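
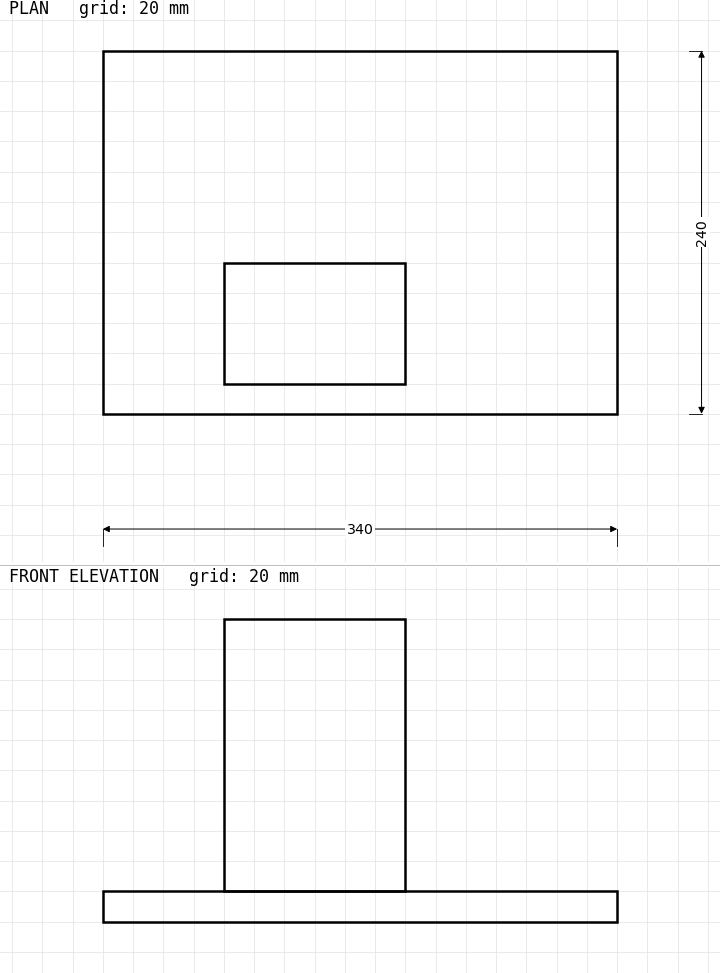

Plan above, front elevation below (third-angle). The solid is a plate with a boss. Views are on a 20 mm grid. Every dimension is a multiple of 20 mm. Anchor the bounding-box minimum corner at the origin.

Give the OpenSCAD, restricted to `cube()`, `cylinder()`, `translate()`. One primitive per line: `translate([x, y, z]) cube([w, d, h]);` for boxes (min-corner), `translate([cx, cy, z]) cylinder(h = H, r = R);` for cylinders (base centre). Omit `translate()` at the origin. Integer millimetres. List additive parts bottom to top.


cube([340, 240, 20]);
translate([80, 20, 20]) cube([120, 80, 180]);


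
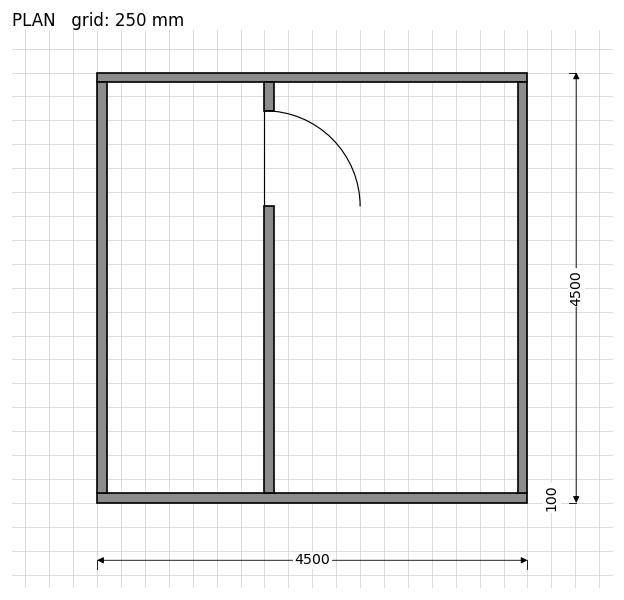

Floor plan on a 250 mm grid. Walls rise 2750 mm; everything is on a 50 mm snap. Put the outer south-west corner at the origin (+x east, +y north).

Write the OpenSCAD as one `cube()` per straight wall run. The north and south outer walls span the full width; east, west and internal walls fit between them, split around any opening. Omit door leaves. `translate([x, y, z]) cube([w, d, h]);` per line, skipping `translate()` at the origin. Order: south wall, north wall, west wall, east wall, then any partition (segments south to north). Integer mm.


cube([4500, 100, 2750]);
translate([0, 4400, 0]) cube([4500, 100, 2750]);
translate([0, 100, 0]) cube([100, 4300, 2750]);
translate([4400, 100, 0]) cube([100, 4300, 2750]);
translate([1750, 100, 0]) cube([100, 3000, 2750]);
translate([1750, 4100, 0]) cube([100, 300, 2750]);


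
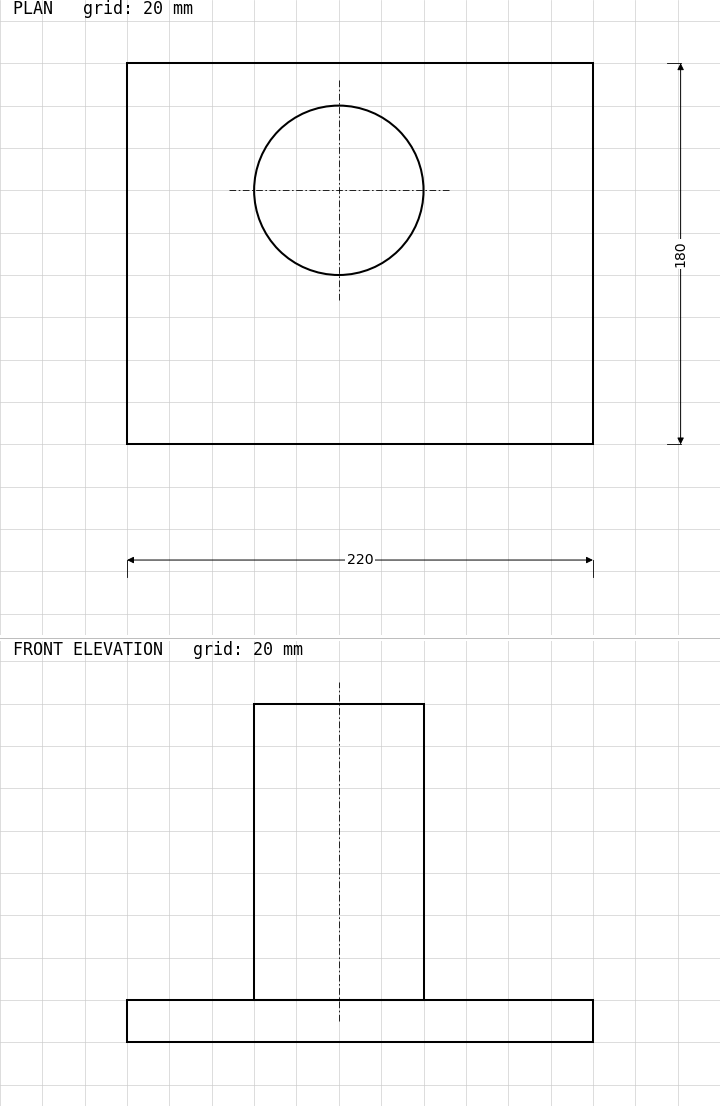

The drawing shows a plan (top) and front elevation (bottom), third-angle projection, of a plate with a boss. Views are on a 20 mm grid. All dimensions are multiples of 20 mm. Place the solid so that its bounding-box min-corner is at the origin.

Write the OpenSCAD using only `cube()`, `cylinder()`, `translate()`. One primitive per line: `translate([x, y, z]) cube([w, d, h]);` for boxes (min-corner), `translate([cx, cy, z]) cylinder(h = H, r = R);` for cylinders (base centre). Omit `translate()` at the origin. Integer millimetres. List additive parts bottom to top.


cube([220, 180, 20]);
translate([100, 120, 20]) cylinder(h = 140, r = 40);


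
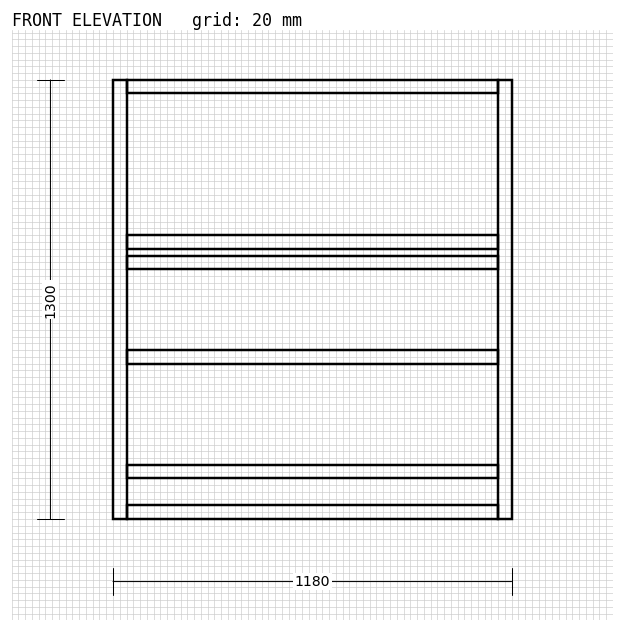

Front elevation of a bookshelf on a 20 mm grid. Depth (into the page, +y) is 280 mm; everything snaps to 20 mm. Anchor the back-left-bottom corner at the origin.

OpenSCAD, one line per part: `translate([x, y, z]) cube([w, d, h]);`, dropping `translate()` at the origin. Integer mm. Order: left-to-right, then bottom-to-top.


cube([40, 280, 1300]);
translate([40, 0, 0]) cube([1100, 280, 40]);
translate([40, 0, 120]) cube([1100, 280, 40]);
translate([40, 0, 460]) cube([1100, 280, 40]);
translate([40, 0, 740]) cube([1100, 280, 40]);
translate([40, 0, 800]) cube([1100, 280, 40]);
translate([40, 0, 1260]) cube([1100, 280, 40]);
translate([1140, 0, 0]) cube([40, 280, 1300]);


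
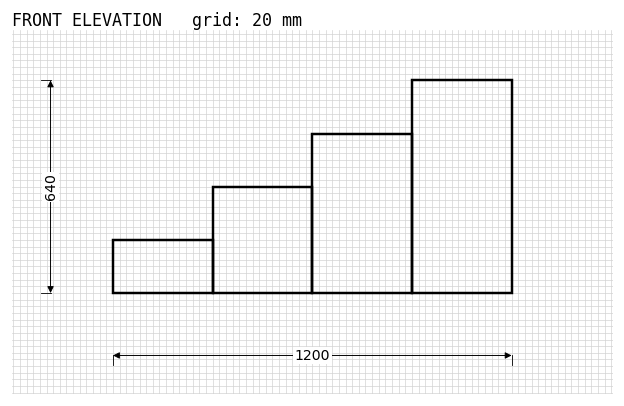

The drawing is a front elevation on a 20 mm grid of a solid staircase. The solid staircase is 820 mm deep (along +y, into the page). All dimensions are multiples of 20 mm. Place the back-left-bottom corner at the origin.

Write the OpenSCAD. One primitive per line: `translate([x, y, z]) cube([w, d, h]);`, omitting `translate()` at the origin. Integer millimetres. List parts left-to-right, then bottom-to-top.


cube([300, 820, 160]);
translate([300, 0, 0]) cube([300, 820, 320]);
translate([600, 0, 0]) cube([300, 820, 480]);
translate([900, 0, 0]) cube([300, 820, 640]);


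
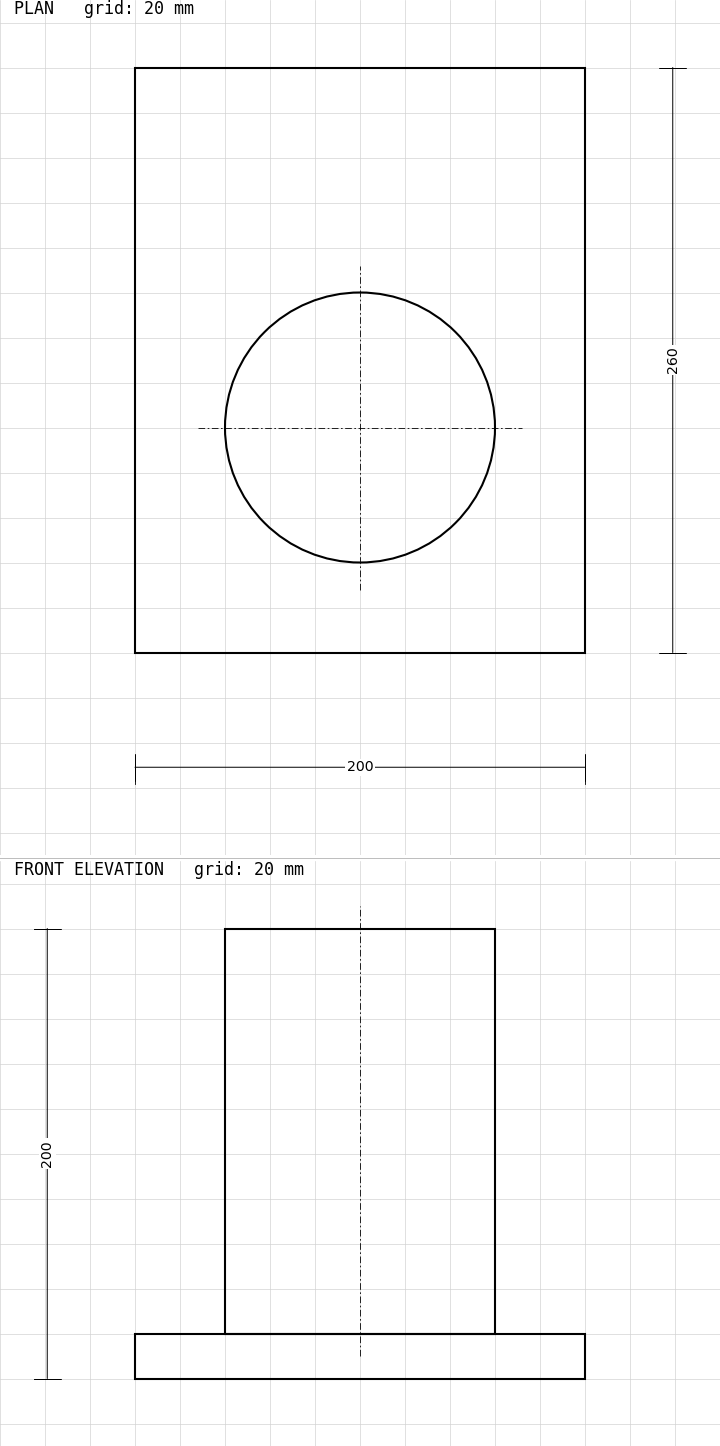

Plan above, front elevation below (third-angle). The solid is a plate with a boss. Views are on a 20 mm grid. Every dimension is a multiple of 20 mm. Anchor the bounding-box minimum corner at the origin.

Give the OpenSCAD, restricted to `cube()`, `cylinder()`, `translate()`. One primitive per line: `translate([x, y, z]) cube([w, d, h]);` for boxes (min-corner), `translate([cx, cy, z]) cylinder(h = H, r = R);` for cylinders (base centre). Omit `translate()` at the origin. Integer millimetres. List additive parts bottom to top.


cube([200, 260, 20]);
translate([100, 100, 20]) cylinder(h = 180, r = 60);


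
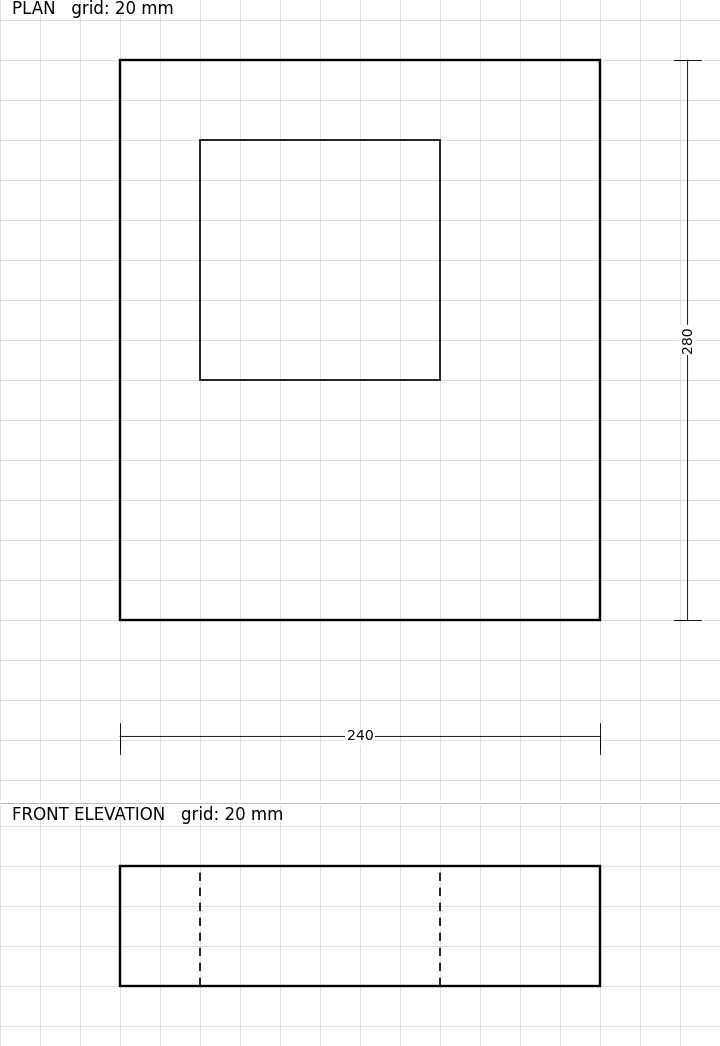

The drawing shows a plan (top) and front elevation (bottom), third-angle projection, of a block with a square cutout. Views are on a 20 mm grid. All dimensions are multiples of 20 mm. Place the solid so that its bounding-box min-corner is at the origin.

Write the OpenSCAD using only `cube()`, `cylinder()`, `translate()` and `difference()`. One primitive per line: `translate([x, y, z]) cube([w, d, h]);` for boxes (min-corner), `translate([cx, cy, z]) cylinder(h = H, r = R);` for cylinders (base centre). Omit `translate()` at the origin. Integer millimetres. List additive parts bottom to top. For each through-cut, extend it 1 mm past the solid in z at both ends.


difference() {
  cube([240, 280, 60]);
  translate([40, 120, -1]) cube([120, 120, 62]);
}


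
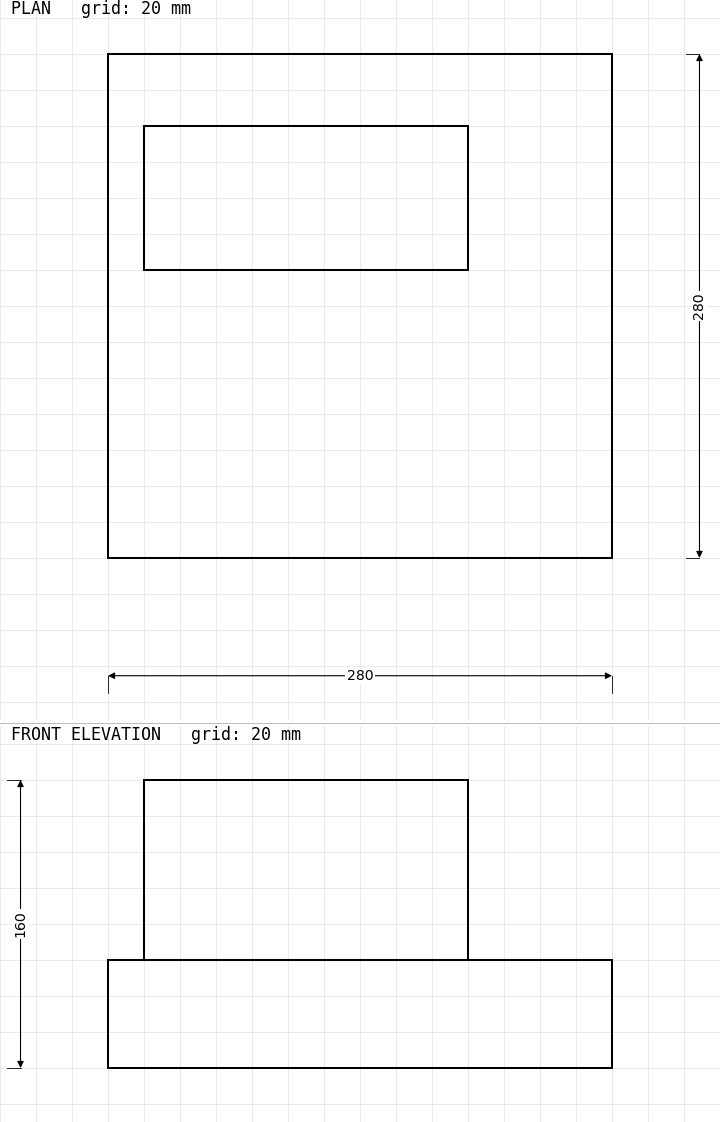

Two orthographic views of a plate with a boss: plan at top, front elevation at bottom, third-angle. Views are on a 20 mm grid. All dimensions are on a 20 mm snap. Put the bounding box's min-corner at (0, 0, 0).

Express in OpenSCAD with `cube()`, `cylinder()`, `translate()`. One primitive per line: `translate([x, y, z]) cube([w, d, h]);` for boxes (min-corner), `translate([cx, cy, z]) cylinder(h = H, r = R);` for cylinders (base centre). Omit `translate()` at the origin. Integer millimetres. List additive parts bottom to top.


cube([280, 280, 60]);
translate([20, 160, 60]) cube([180, 80, 100]);


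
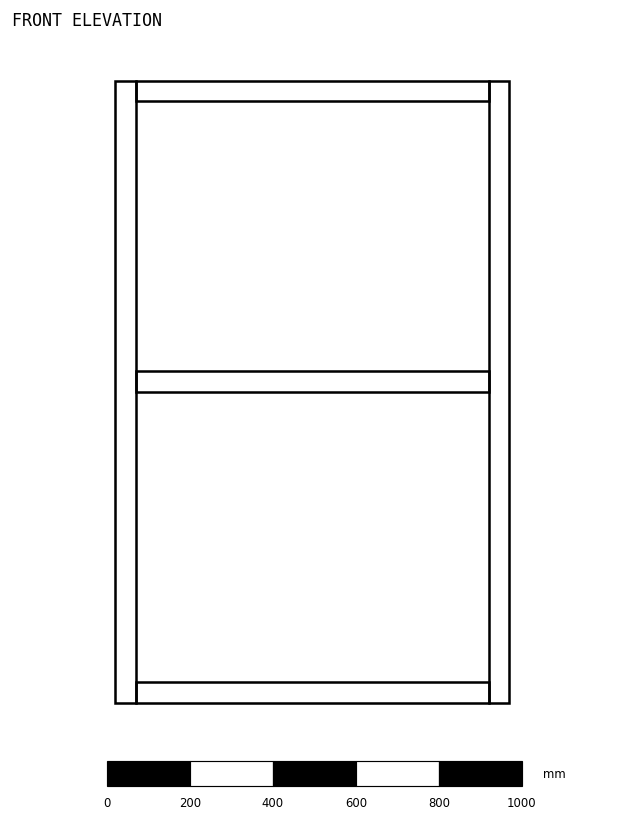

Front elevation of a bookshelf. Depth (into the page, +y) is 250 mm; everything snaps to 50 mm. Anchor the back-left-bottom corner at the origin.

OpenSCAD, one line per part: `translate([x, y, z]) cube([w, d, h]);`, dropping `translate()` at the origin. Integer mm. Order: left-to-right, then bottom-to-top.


cube([50, 250, 1500]);
translate([50, 0, 0]) cube([850, 250, 50]);
translate([50, 0, 750]) cube([850, 250, 50]);
translate([50, 0, 1450]) cube([850, 250, 50]);
translate([900, 0, 0]) cube([50, 250, 1500]);


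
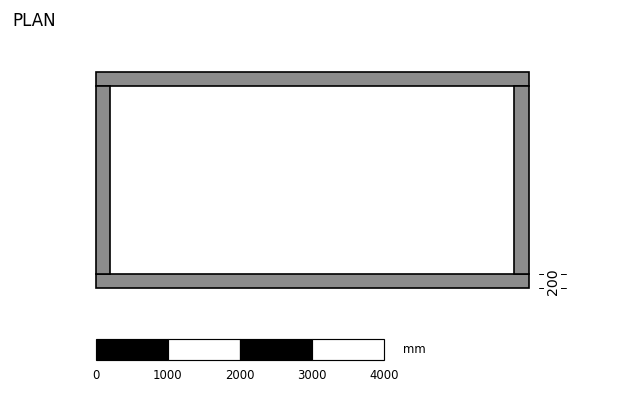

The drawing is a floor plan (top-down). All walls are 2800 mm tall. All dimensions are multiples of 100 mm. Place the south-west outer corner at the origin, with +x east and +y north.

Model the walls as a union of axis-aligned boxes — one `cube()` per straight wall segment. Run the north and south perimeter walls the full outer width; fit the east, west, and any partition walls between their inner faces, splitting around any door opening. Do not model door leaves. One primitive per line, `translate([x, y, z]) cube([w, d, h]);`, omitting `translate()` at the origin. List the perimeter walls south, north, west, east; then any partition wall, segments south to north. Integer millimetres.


cube([6000, 200, 2800]);
translate([0, 2800, 0]) cube([6000, 200, 2800]);
translate([0, 200, 0]) cube([200, 2600, 2800]);
translate([5800, 200, 0]) cube([200, 2600, 2800]);


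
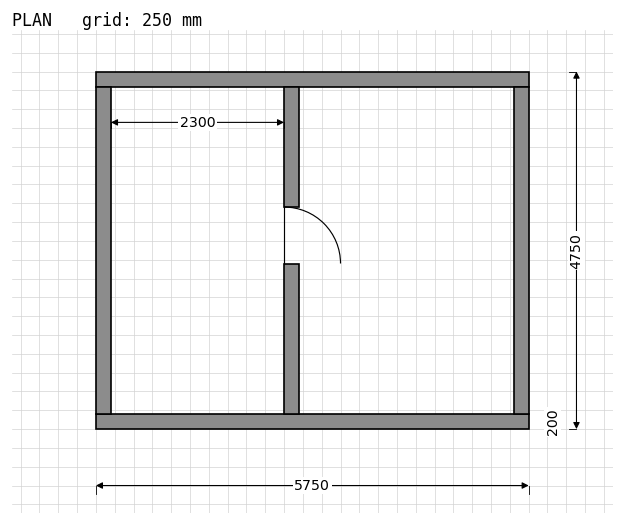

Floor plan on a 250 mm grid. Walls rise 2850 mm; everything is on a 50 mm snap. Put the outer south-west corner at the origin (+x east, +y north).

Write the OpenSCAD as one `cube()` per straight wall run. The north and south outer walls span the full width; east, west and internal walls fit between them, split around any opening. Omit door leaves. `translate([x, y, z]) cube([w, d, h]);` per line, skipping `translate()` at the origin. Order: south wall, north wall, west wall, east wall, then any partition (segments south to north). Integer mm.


cube([5750, 200, 2850]);
translate([0, 4550, 0]) cube([5750, 200, 2850]);
translate([0, 200, 0]) cube([200, 4350, 2850]);
translate([5550, 200, 0]) cube([200, 4350, 2850]);
translate([2500, 200, 0]) cube([200, 2000, 2850]);
translate([2500, 2950, 0]) cube([200, 1600, 2850]);


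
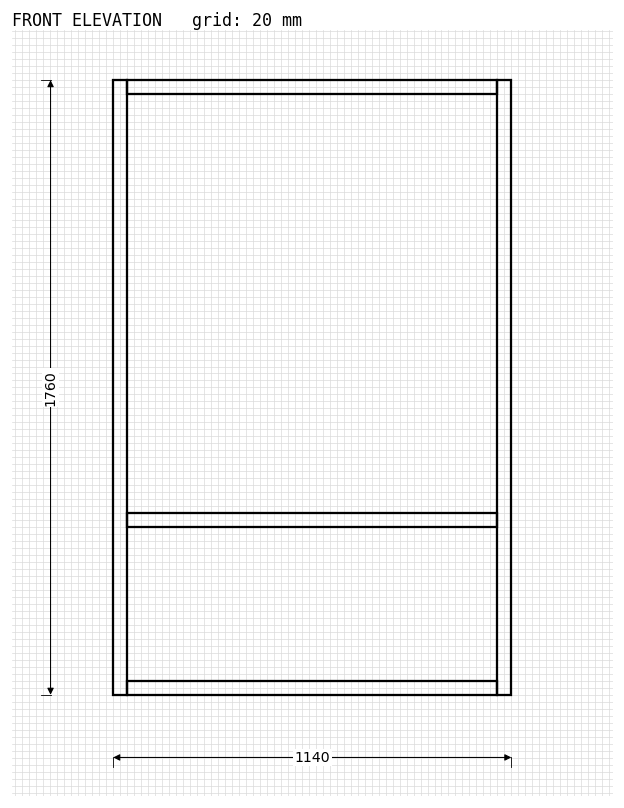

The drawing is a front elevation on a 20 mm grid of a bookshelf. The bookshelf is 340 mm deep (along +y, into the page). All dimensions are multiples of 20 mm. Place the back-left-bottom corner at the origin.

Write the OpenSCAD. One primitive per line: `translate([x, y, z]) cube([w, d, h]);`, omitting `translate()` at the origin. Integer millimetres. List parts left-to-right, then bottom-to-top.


cube([40, 340, 1760]);
translate([40, 0, 0]) cube([1060, 340, 40]);
translate([40, 0, 480]) cube([1060, 340, 40]);
translate([40, 0, 1720]) cube([1060, 340, 40]);
translate([1100, 0, 0]) cube([40, 340, 1760]);


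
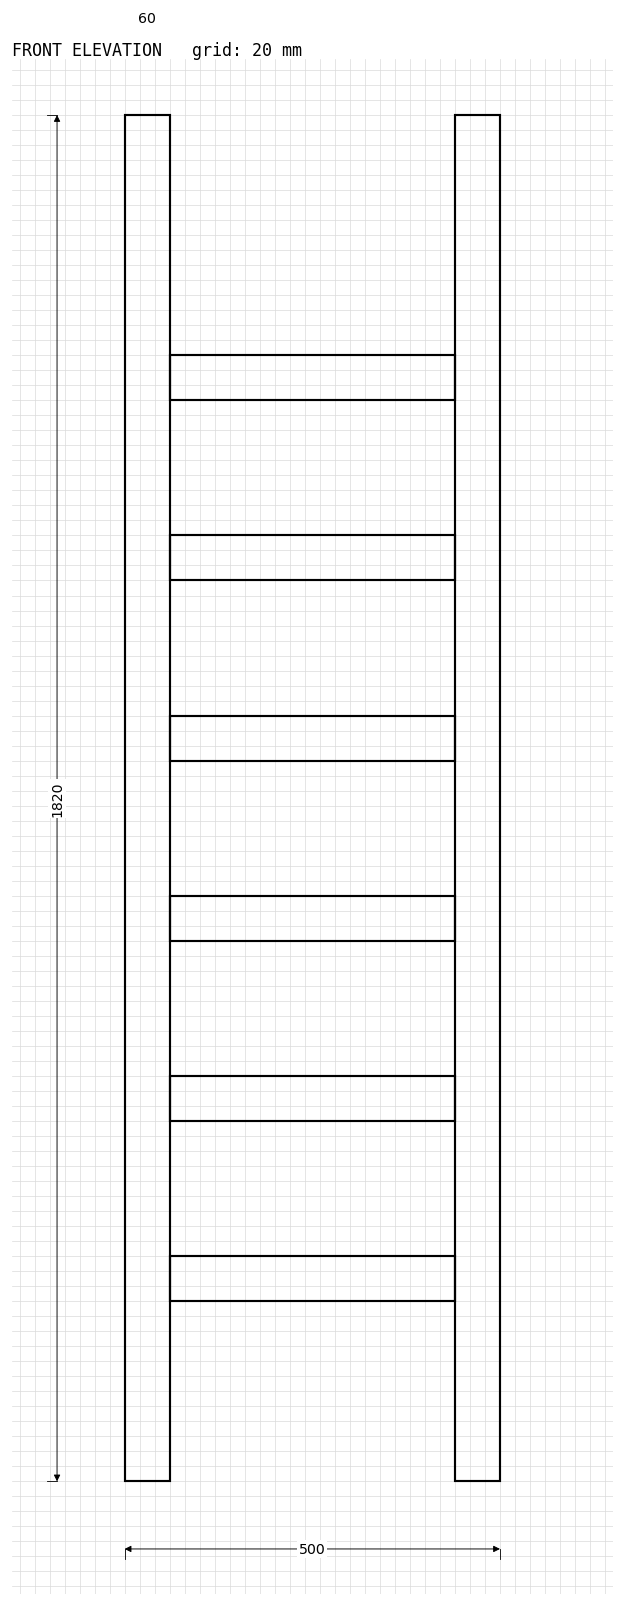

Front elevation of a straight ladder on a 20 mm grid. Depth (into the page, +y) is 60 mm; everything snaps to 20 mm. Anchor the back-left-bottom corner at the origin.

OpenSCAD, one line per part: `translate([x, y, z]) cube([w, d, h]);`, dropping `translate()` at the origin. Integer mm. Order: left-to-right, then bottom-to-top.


cube([60, 60, 1820]);
translate([60, 0, 240]) cube([380, 60, 60]);
translate([60, 0, 480]) cube([380, 60, 60]);
translate([60, 0, 720]) cube([380, 60, 60]);
translate([60, 0, 960]) cube([380, 60, 60]);
translate([60, 0, 1200]) cube([380, 60, 60]);
translate([60, 0, 1440]) cube([380, 60, 60]);
translate([440, 0, 0]) cube([60, 60, 1820]);


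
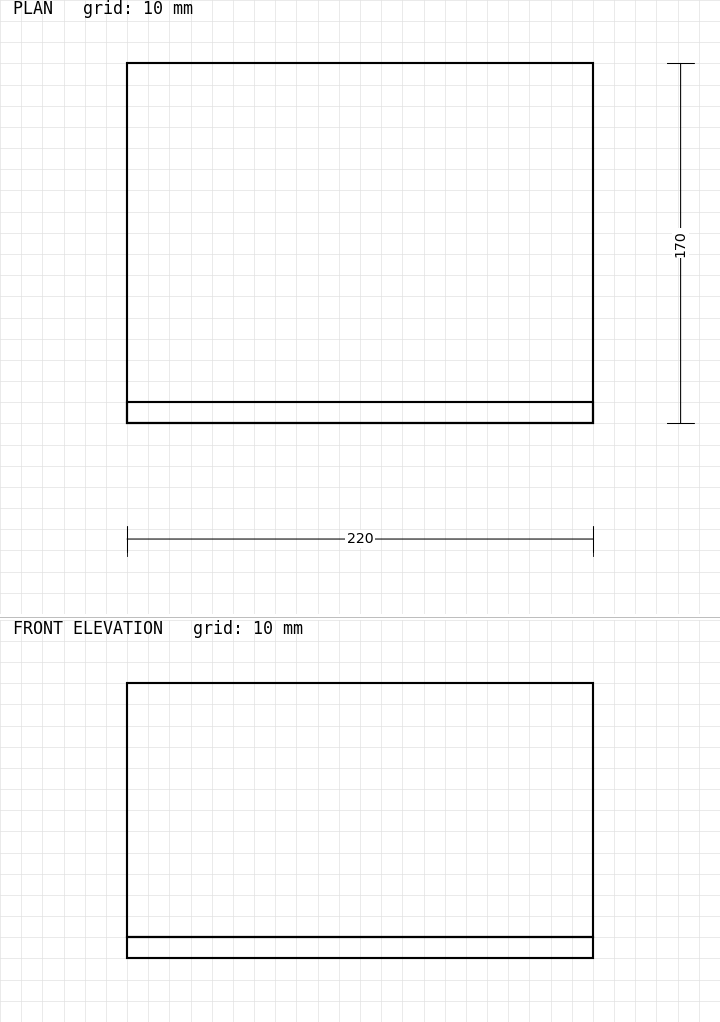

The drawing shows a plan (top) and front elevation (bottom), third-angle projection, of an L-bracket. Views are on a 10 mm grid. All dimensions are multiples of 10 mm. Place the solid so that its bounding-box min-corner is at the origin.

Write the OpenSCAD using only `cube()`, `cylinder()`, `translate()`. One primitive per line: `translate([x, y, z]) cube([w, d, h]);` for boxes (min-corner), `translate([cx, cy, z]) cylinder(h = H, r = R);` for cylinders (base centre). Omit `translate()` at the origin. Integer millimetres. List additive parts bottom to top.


cube([220, 170, 10]);
translate([0, 0, 10]) cube([220, 10, 120]);


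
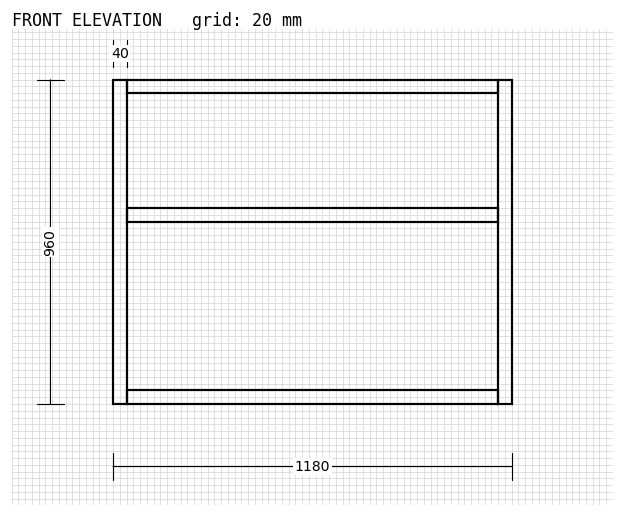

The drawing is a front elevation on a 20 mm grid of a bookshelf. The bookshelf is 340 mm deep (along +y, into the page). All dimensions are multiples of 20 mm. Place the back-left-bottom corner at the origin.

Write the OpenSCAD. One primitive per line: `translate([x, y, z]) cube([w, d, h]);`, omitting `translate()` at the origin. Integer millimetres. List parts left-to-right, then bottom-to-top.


cube([40, 340, 960]);
translate([40, 0, 0]) cube([1100, 340, 40]);
translate([40, 0, 540]) cube([1100, 340, 40]);
translate([40, 0, 920]) cube([1100, 340, 40]);
translate([1140, 0, 0]) cube([40, 340, 960]);


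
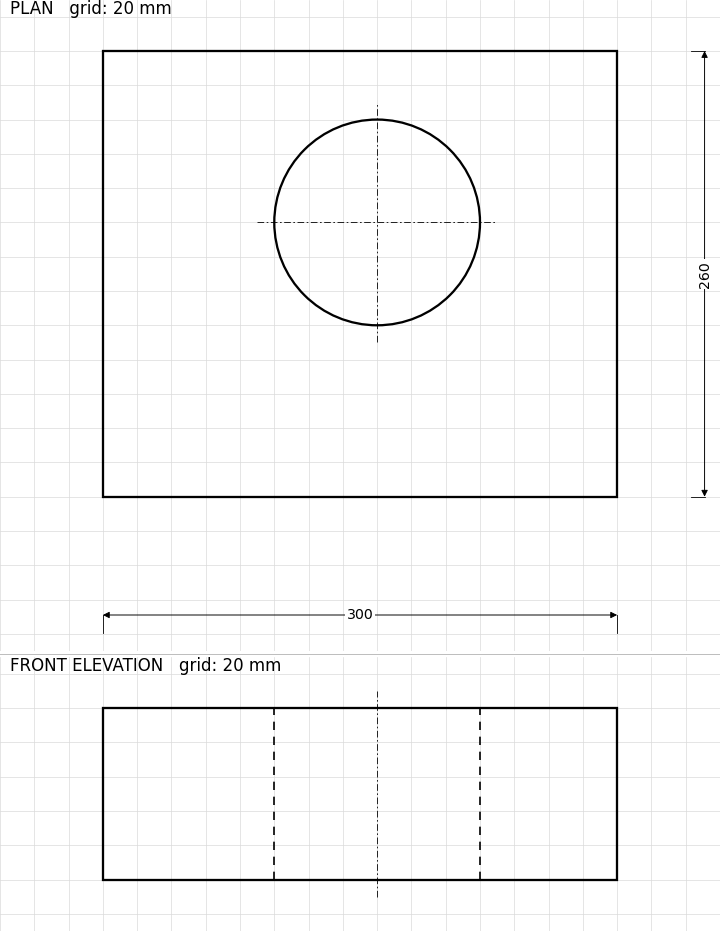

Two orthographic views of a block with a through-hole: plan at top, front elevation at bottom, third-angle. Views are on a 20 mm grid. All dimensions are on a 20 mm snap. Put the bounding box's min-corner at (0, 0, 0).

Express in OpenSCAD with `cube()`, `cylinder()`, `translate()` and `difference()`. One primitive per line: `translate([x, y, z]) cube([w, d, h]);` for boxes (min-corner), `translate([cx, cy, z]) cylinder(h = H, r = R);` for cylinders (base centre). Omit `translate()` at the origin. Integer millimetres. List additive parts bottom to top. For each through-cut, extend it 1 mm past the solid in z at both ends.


difference() {
  cube([300, 260, 100]);
  translate([160, 160, -1]) cylinder(h = 102, r = 60);
}


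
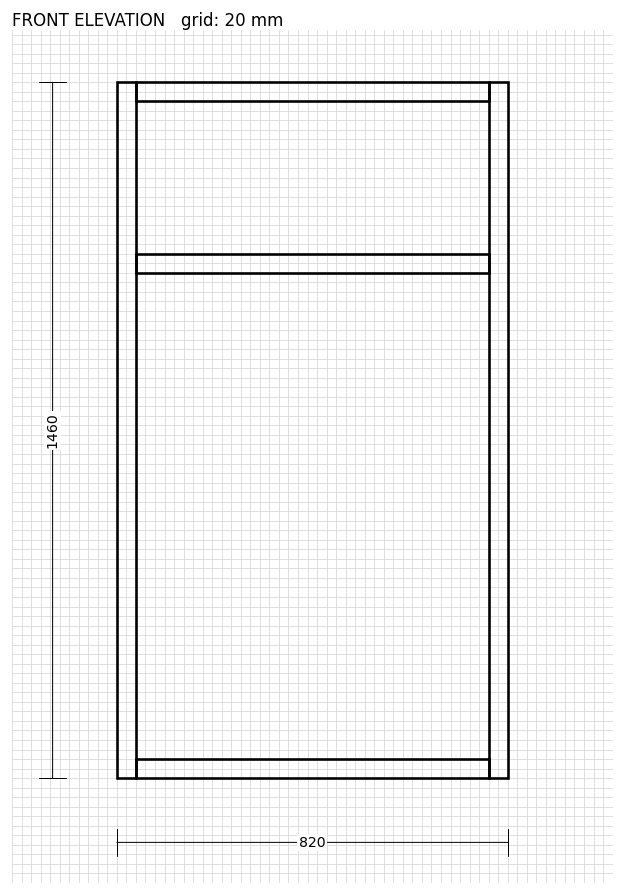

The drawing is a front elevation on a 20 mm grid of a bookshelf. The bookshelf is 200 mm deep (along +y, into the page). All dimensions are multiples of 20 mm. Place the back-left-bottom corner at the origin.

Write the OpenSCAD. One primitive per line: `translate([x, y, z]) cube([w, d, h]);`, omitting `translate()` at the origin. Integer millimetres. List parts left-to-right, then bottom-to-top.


cube([40, 200, 1460]);
translate([40, 0, 0]) cube([740, 200, 40]);
translate([40, 0, 1060]) cube([740, 200, 40]);
translate([40, 0, 1420]) cube([740, 200, 40]);
translate([780, 0, 0]) cube([40, 200, 1460]);


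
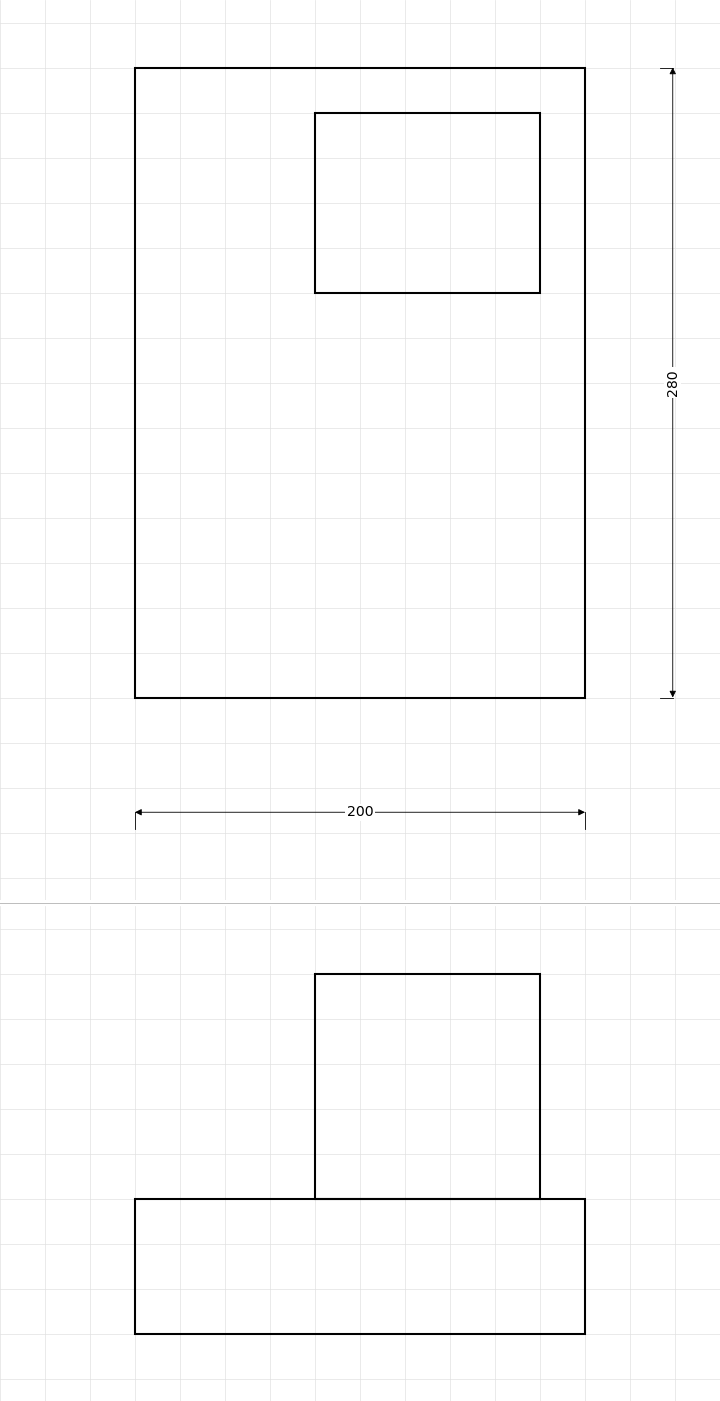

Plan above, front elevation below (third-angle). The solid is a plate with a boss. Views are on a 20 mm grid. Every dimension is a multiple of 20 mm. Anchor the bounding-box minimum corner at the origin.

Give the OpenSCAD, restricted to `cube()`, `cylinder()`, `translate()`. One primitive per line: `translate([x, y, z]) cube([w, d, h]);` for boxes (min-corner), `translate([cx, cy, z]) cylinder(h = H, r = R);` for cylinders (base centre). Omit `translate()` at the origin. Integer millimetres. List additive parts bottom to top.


cube([200, 280, 60]);
translate([80, 180, 60]) cube([100, 80, 100]);


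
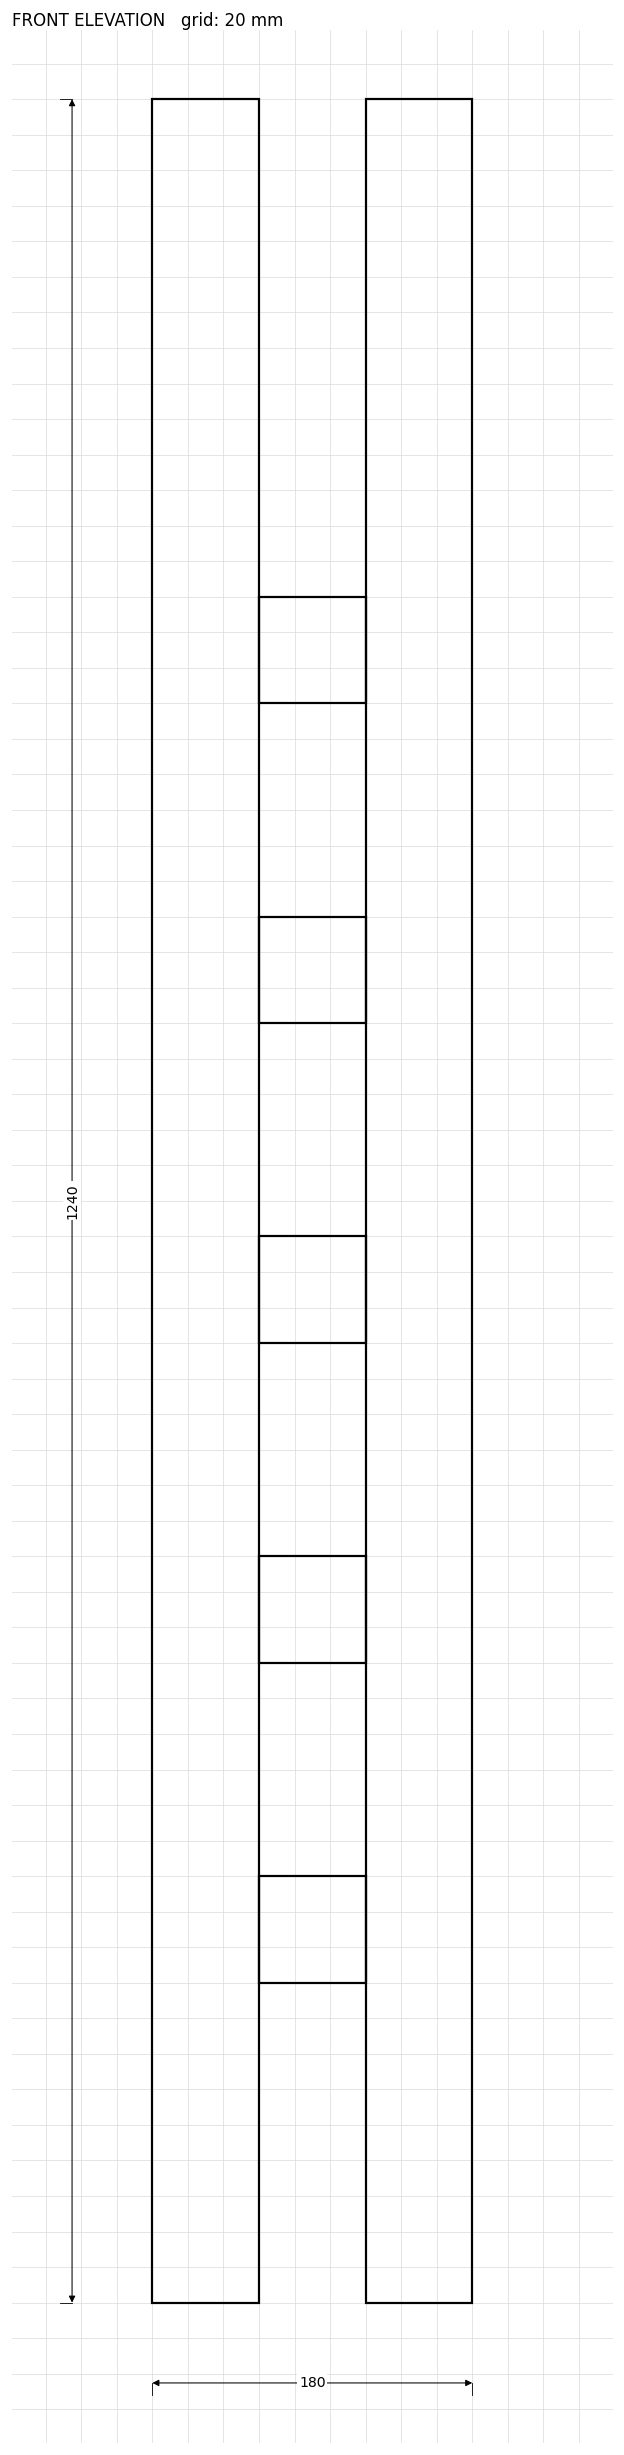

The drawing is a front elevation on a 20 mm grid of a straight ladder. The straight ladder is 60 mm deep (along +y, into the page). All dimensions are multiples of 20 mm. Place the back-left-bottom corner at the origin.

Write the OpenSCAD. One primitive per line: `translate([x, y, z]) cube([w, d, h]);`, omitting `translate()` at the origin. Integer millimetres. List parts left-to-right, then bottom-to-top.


cube([60, 60, 1240]);
translate([60, 0, 180]) cube([60, 60, 60]);
translate([60, 0, 360]) cube([60, 60, 60]);
translate([60, 0, 540]) cube([60, 60, 60]);
translate([60, 0, 720]) cube([60, 60, 60]);
translate([60, 0, 900]) cube([60, 60, 60]);
translate([120, 0, 0]) cube([60, 60, 1240]);


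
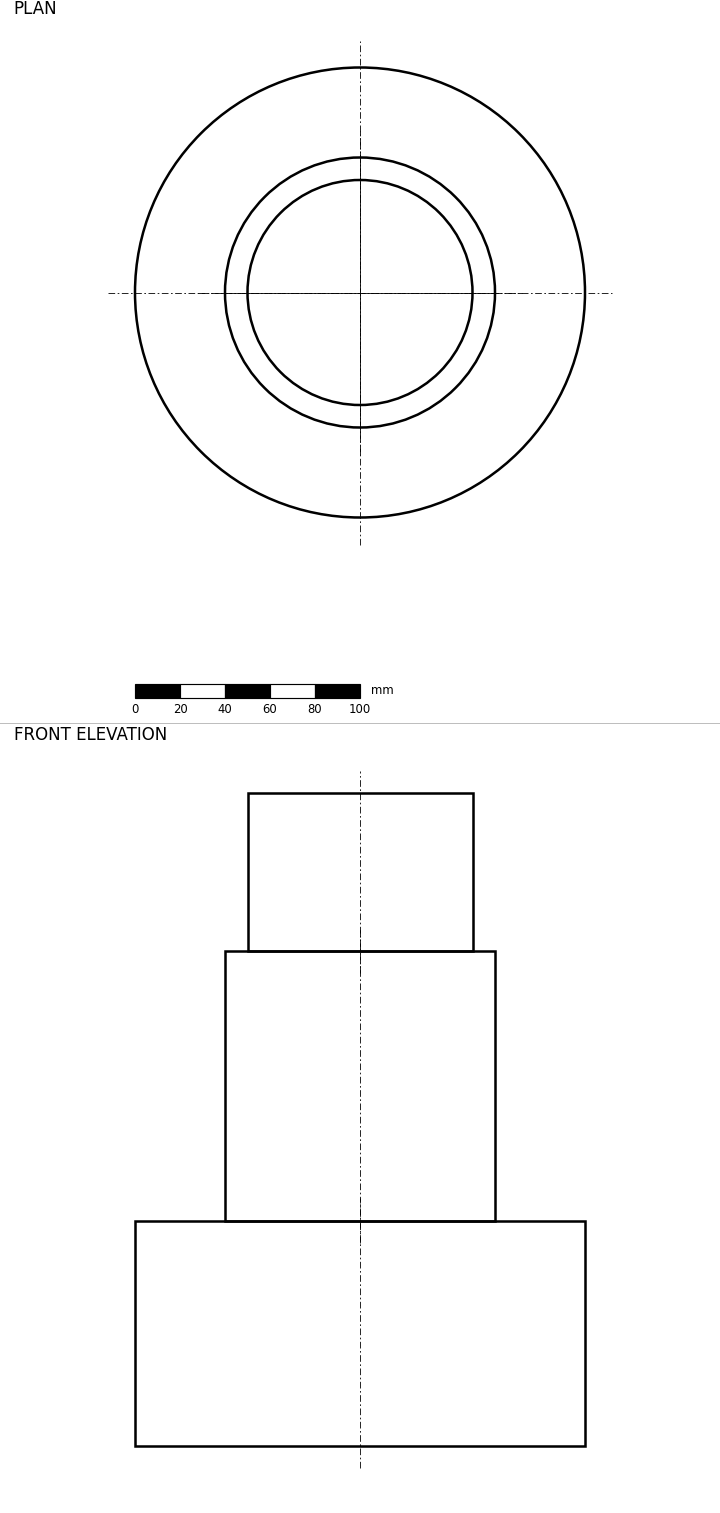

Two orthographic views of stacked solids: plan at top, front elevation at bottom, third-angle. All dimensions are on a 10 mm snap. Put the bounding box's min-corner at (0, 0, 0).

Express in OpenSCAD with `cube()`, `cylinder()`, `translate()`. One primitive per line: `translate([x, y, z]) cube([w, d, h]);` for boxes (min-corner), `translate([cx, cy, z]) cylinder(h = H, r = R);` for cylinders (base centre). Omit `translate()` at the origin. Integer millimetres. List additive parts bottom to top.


translate([100, 100, 0]) cylinder(h = 100, r = 100);
translate([100, 100, 100]) cylinder(h = 120, r = 60);
translate([100, 100, 220]) cylinder(h = 70, r = 50);


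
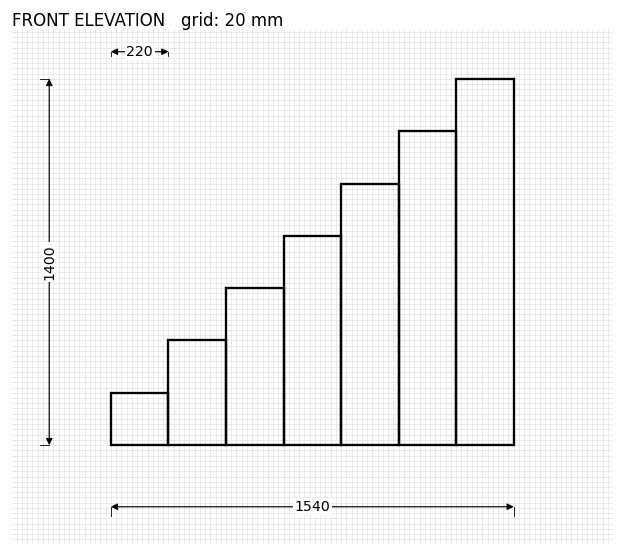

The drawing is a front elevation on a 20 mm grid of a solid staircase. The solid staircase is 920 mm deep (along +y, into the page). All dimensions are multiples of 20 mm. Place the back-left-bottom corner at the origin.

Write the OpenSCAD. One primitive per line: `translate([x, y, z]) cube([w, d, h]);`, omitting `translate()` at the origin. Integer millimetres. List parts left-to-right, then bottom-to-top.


cube([220, 920, 200]);
translate([220, 0, 0]) cube([220, 920, 400]);
translate([440, 0, 0]) cube([220, 920, 600]);
translate([660, 0, 0]) cube([220, 920, 800]);
translate([880, 0, 0]) cube([220, 920, 1000]);
translate([1100, 0, 0]) cube([220, 920, 1200]);
translate([1320, 0, 0]) cube([220, 920, 1400]);


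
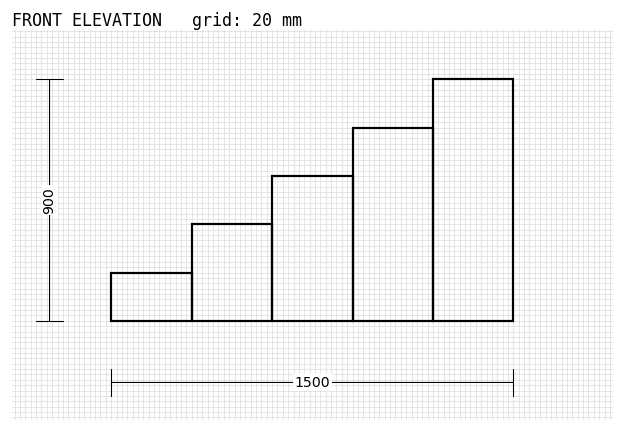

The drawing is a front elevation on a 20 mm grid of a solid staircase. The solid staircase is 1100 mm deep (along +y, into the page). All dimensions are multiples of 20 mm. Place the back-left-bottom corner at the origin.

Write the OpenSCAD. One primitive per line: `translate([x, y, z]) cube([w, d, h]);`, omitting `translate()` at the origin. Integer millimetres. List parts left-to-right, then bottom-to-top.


cube([300, 1100, 180]);
translate([300, 0, 0]) cube([300, 1100, 360]);
translate([600, 0, 0]) cube([300, 1100, 540]);
translate([900, 0, 0]) cube([300, 1100, 720]);
translate([1200, 0, 0]) cube([300, 1100, 900]);


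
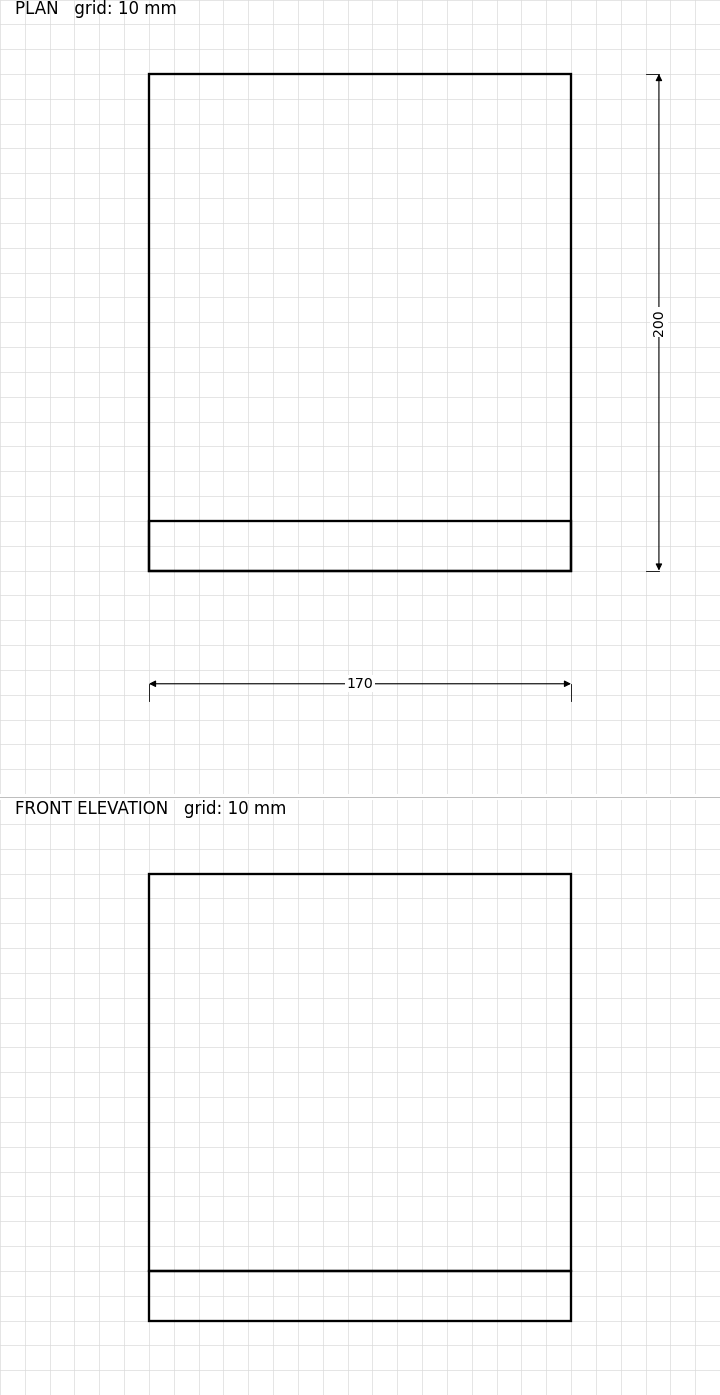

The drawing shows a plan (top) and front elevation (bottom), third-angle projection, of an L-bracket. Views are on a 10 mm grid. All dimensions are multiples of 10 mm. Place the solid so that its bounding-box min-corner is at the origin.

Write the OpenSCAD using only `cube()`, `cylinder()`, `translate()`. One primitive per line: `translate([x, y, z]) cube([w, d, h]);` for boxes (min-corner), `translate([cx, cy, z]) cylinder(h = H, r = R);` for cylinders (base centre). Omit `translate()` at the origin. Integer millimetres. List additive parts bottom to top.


cube([170, 200, 20]);
translate([0, 0, 20]) cube([170, 20, 160]);


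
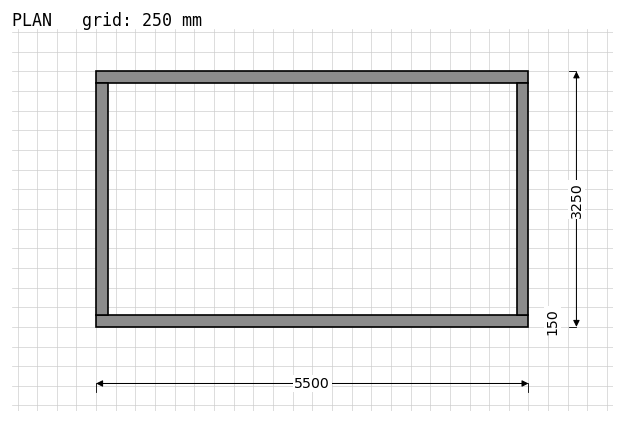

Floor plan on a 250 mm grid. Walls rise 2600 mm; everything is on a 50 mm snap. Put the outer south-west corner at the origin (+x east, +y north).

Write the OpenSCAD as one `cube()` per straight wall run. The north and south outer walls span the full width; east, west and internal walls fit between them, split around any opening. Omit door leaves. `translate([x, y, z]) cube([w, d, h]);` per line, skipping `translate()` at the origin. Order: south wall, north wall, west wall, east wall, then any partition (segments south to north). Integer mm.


cube([5500, 150, 2600]);
translate([0, 3100, 0]) cube([5500, 150, 2600]);
translate([0, 150, 0]) cube([150, 2950, 2600]);
translate([5350, 150, 0]) cube([150, 2950, 2600]);


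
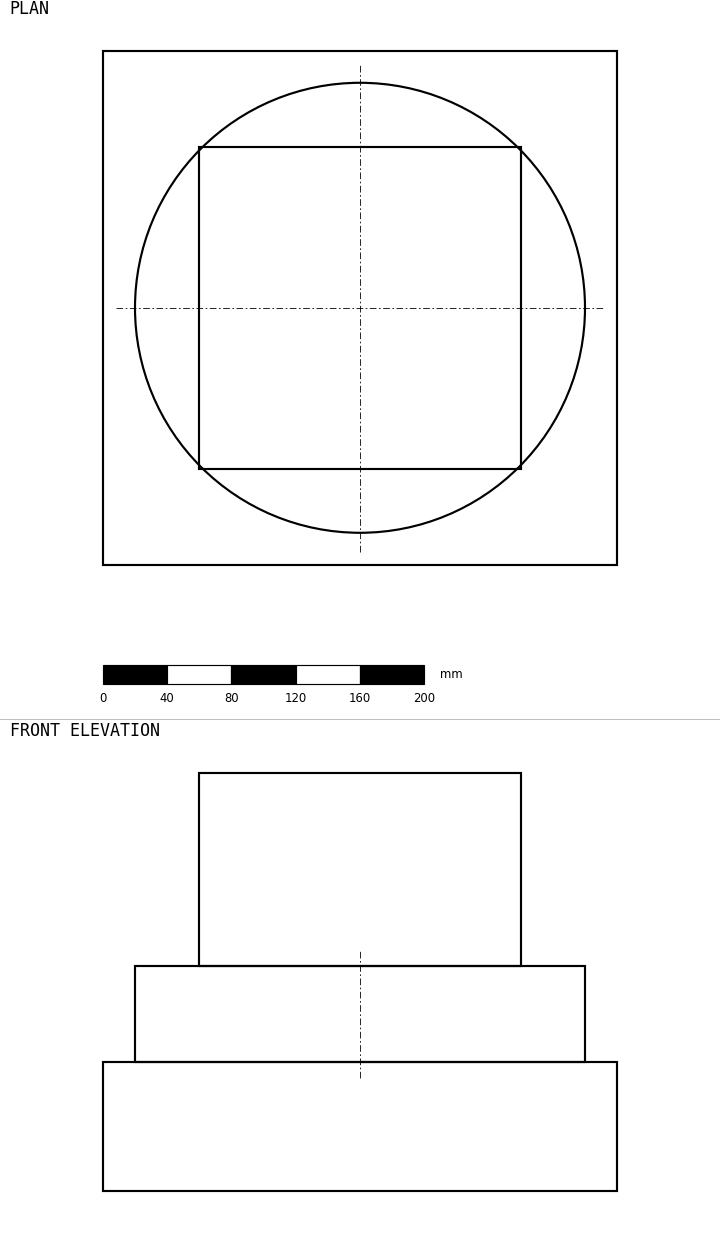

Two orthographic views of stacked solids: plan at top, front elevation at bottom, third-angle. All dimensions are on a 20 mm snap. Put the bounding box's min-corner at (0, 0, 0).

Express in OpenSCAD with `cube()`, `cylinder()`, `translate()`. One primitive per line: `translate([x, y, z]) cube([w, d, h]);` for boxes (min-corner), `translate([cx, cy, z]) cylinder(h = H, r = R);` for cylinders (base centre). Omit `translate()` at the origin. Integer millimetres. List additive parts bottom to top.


cube([320, 320, 80]);
translate([160, 160, 80]) cylinder(h = 60, r = 140);
translate([60, 60, 140]) cube([200, 200, 120]);


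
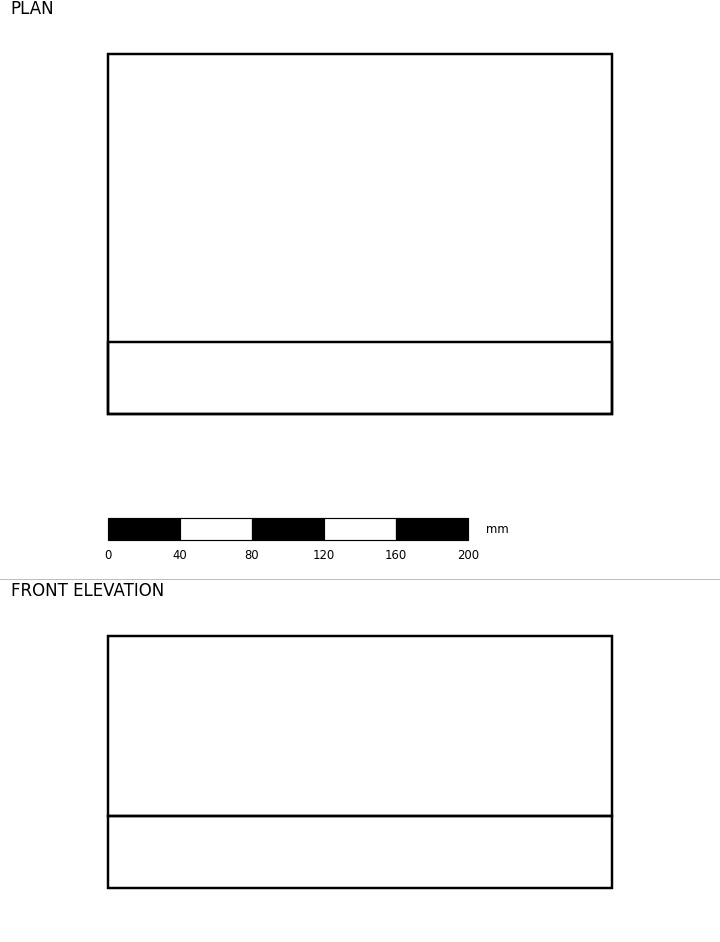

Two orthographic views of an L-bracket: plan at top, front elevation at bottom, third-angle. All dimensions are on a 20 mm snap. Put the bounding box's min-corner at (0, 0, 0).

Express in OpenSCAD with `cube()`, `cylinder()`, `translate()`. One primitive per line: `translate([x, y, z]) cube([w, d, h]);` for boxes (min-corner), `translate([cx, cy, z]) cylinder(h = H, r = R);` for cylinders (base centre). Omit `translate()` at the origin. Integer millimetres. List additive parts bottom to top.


cube([280, 200, 40]);
translate([0, 0, 40]) cube([280, 40, 100]);


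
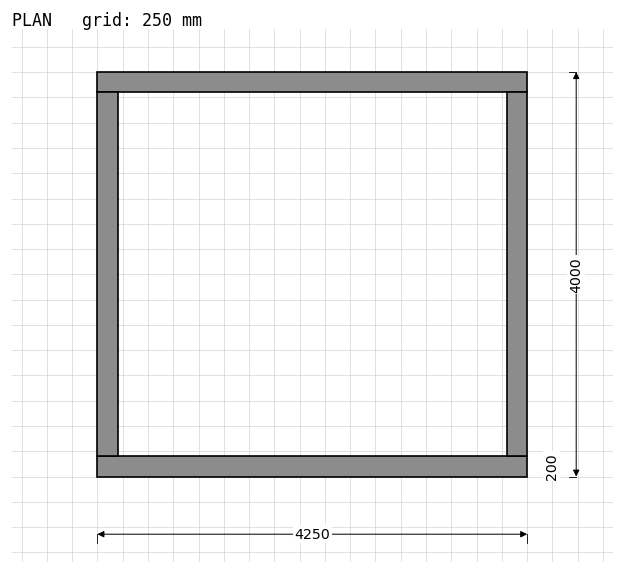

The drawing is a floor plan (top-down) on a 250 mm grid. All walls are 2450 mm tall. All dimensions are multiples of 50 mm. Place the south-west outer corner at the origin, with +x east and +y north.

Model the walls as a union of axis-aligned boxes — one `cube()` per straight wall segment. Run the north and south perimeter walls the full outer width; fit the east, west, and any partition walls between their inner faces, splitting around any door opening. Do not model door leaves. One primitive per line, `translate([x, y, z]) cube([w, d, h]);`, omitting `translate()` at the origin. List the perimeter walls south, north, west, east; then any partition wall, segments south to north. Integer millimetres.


cube([4250, 200, 2450]);
translate([0, 3800, 0]) cube([4250, 200, 2450]);
translate([0, 200, 0]) cube([200, 3600, 2450]);
translate([4050, 200, 0]) cube([200, 3600, 2450]);


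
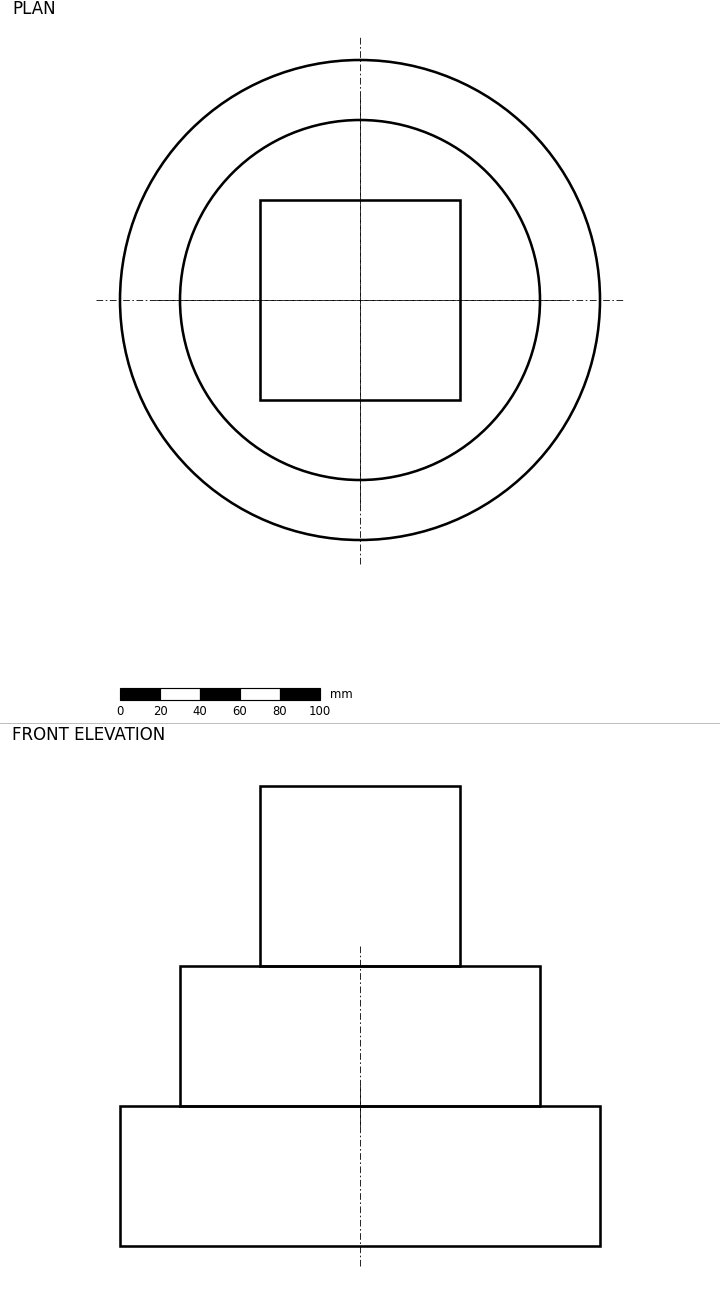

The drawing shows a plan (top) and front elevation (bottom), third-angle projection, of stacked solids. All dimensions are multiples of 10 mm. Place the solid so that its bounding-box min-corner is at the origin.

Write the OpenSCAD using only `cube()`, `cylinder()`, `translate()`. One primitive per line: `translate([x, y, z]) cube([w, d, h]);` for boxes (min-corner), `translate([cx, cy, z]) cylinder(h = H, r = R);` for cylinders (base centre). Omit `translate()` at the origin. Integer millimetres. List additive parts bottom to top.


translate([120, 120, 0]) cylinder(h = 70, r = 120);
translate([120, 120, 70]) cylinder(h = 70, r = 90);
translate([70, 70, 140]) cube([100, 100, 90]);


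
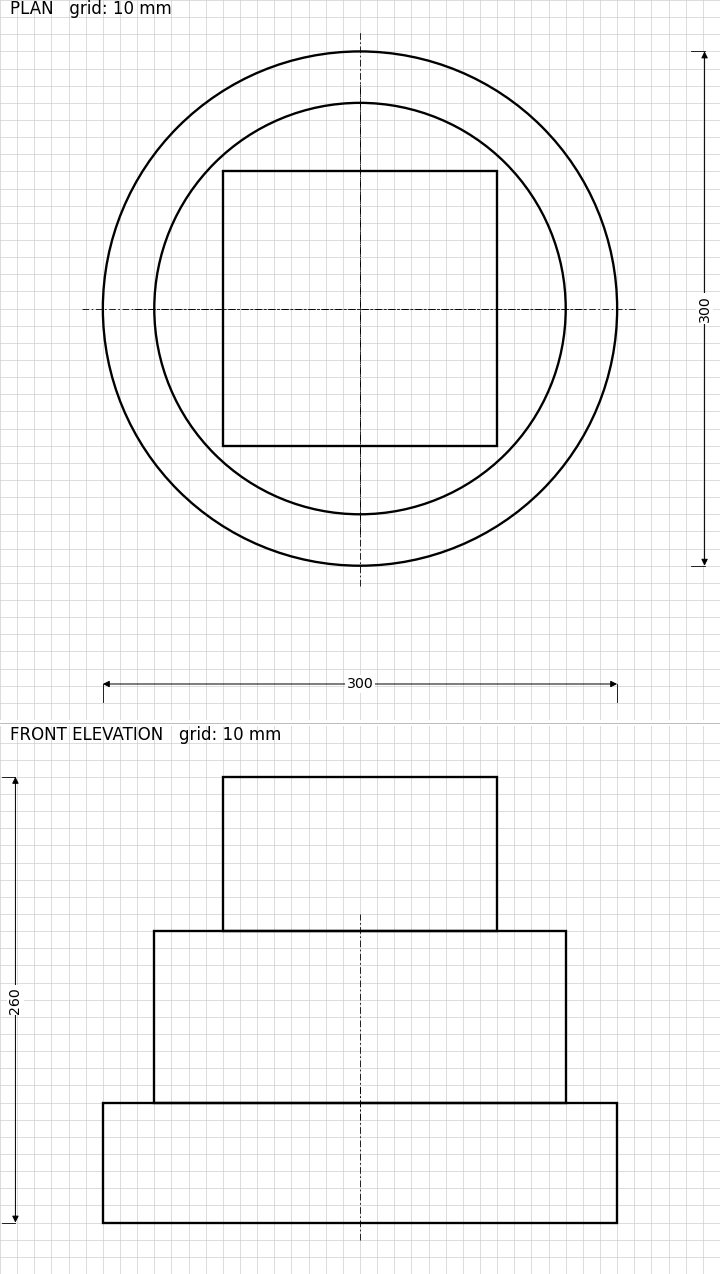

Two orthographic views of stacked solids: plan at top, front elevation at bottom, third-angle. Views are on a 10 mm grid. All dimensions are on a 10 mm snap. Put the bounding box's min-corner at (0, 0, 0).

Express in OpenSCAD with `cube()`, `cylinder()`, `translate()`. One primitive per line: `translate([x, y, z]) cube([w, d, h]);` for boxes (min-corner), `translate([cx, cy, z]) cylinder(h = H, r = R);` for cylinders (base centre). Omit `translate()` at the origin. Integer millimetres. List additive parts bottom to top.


translate([150, 150, 0]) cylinder(h = 70, r = 150);
translate([150, 150, 70]) cylinder(h = 100, r = 120);
translate([70, 70, 170]) cube([160, 160, 90]);


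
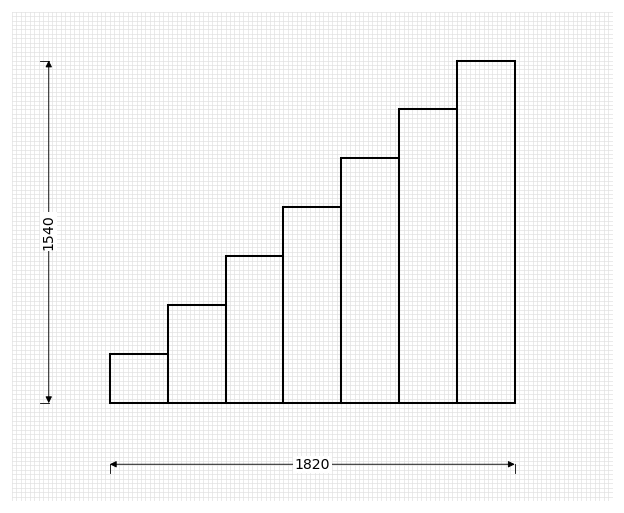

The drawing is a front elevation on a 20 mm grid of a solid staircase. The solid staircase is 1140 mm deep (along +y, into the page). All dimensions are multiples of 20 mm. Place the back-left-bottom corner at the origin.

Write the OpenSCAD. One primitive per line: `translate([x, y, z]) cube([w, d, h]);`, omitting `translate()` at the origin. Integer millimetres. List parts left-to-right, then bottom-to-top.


cube([260, 1140, 220]);
translate([260, 0, 0]) cube([260, 1140, 440]);
translate([520, 0, 0]) cube([260, 1140, 660]);
translate([780, 0, 0]) cube([260, 1140, 880]);
translate([1040, 0, 0]) cube([260, 1140, 1100]);
translate([1300, 0, 0]) cube([260, 1140, 1320]);
translate([1560, 0, 0]) cube([260, 1140, 1540]);


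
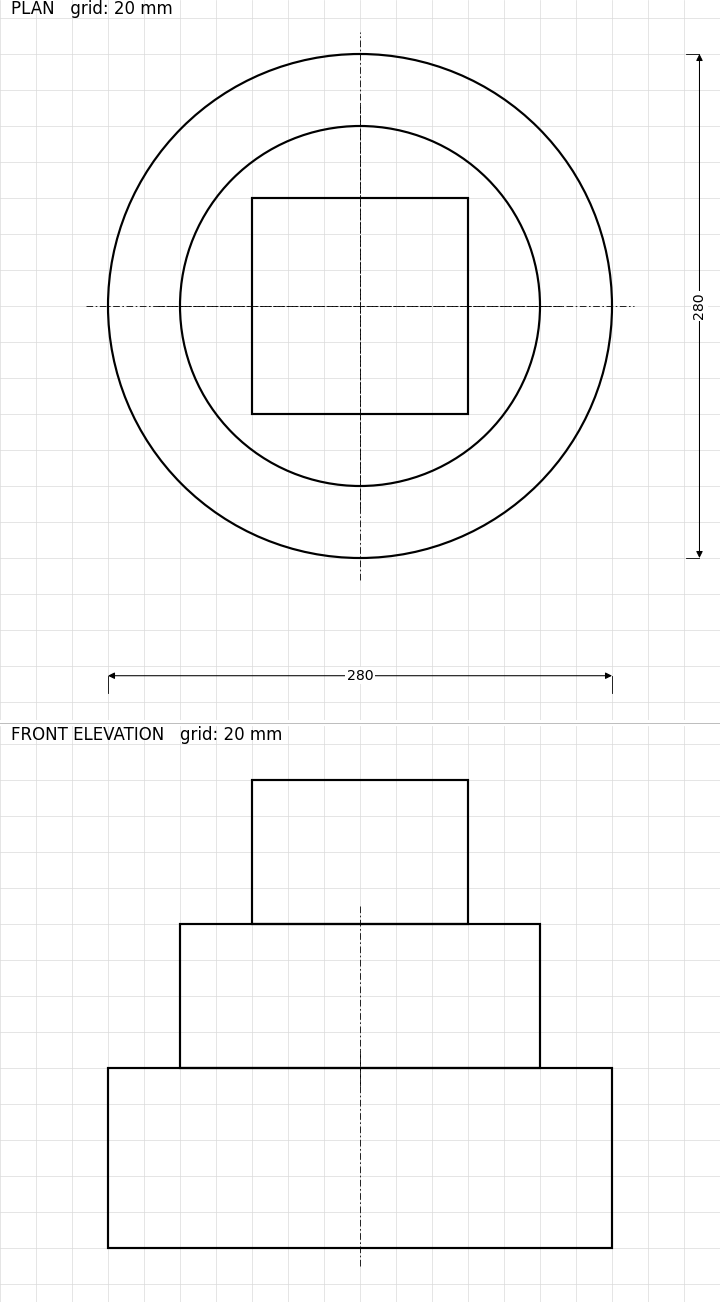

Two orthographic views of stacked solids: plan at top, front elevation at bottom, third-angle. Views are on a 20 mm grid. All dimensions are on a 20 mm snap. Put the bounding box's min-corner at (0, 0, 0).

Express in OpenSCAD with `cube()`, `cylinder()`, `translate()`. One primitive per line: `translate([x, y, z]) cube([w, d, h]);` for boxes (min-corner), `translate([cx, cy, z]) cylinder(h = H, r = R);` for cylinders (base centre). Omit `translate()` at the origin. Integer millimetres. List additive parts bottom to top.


translate([140, 140, 0]) cylinder(h = 100, r = 140);
translate([140, 140, 100]) cylinder(h = 80, r = 100);
translate([80, 80, 180]) cube([120, 120, 80]);


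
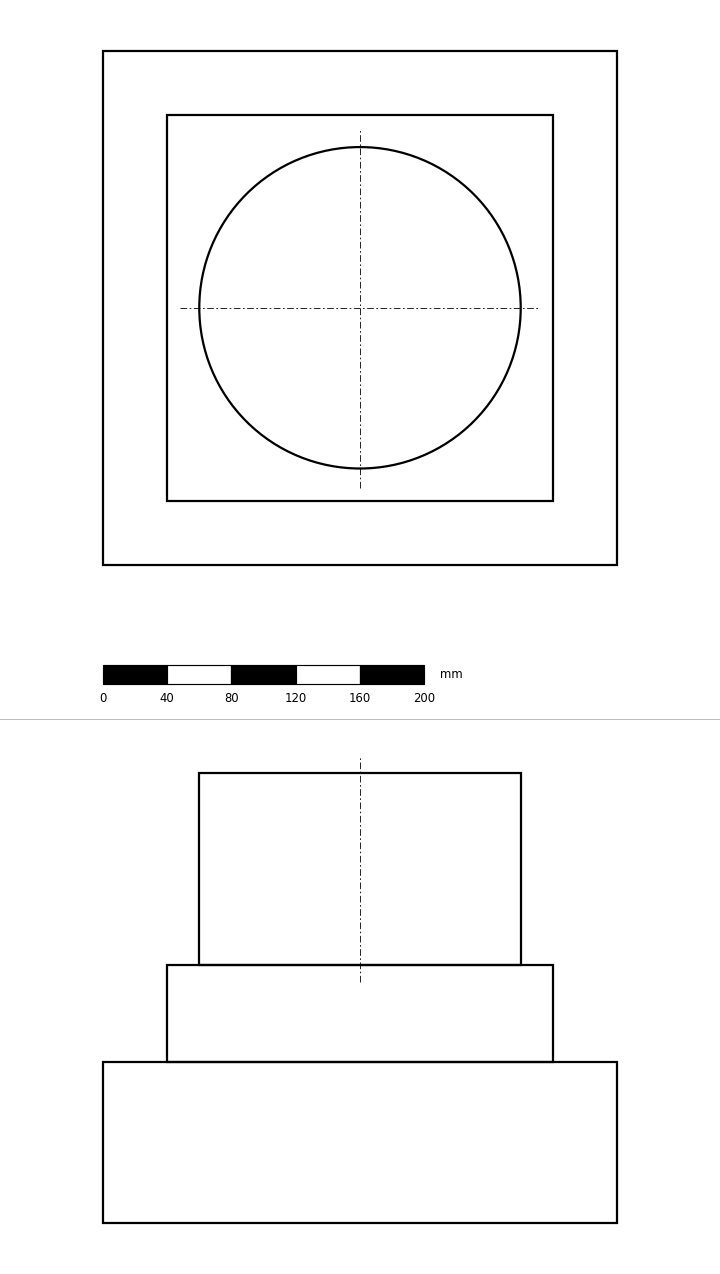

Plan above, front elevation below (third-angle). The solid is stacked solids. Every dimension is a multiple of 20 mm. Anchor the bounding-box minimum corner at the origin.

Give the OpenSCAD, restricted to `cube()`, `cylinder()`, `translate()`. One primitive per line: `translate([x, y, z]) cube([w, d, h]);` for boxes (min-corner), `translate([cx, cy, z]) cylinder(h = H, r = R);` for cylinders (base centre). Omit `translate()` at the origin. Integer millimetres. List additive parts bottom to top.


cube([320, 320, 100]);
translate([40, 40, 100]) cube([240, 240, 60]);
translate([160, 160, 160]) cylinder(h = 120, r = 100);


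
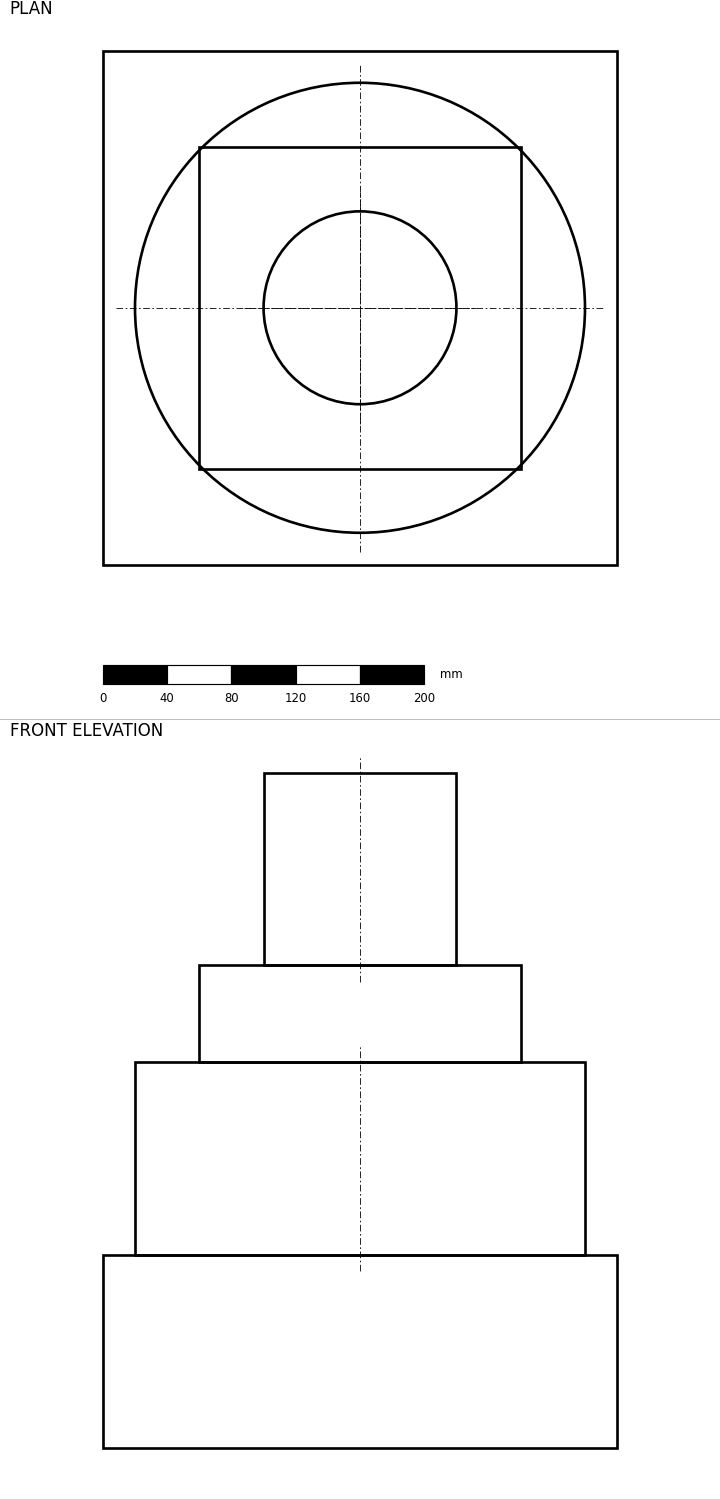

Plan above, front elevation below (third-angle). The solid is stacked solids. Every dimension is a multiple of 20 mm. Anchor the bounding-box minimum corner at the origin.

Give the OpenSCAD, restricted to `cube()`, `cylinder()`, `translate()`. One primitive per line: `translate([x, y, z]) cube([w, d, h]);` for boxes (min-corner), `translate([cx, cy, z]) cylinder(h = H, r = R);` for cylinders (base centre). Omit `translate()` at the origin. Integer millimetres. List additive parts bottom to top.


cube([320, 320, 120]);
translate([160, 160, 120]) cylinder(h = 120, r = 140);
translate([60, 60, 240]) cube([200, 200, 60]);
translate([160, 160, 300]) cylinder(h = 120, r = 60);


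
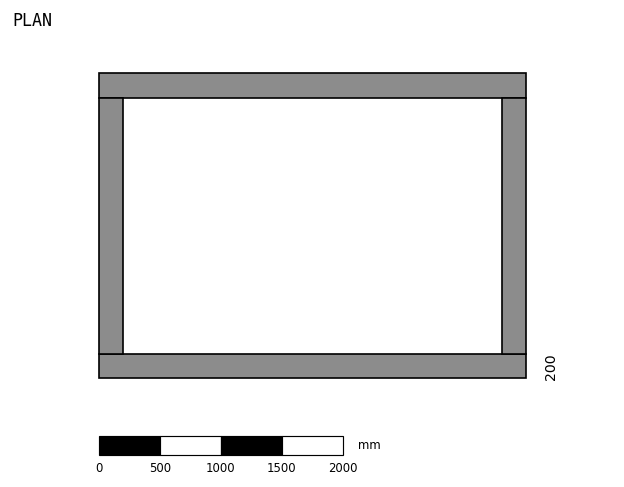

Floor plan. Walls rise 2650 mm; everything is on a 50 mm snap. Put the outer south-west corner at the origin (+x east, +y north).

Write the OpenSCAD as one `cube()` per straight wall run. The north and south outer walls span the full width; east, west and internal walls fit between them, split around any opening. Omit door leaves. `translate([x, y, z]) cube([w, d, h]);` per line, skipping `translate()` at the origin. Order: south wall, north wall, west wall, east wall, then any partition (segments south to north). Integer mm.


cube([3500, 200, 2650]);
translate([0, 2300, 0]) cube([3500, 200, 2650]);
translate([0, 200, 0]) cube([200, 2100, 2650]);
translate([3300, 200, 0]) cube([200, 2100, 2650]);
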